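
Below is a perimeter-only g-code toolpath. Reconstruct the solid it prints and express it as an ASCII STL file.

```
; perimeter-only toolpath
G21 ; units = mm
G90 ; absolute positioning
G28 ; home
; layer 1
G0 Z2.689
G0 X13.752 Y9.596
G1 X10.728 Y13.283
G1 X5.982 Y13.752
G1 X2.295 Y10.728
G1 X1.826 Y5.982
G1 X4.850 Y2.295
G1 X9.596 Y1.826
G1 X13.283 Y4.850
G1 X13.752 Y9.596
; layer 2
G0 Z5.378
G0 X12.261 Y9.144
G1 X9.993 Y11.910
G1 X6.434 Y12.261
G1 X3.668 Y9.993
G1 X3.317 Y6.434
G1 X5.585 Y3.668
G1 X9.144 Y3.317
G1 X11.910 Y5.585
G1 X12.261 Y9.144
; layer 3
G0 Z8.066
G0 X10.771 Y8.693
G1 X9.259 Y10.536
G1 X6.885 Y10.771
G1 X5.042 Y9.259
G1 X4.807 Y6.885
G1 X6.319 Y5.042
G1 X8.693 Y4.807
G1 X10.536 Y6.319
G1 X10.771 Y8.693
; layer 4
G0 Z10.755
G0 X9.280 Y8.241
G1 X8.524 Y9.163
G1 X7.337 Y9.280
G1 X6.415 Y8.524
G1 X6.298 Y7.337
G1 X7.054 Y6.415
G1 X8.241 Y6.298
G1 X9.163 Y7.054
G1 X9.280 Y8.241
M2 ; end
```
solid part
  facet normal 0.0000 0.0000 -1.0000
    outer loop
      vertex 5.530 15.243 0.000
      vertex 11.463 14.657 0.000
      vertex 15.243 10.048 0.000
    endloop
  endfacet
  facet normal 0.0000 0.0000 -1.0000
    outer loop
      vertex 0.921 11.463 0.000
      vertex 5.530 15.243 0.000
      vertex 15.243 10.048 0.000
    endloop
  endfacet
  facet normal 0.0000 0.0000 -1.0000
    outer loop
      vertex 0.335 5.530 0.000
      vertex 0.921 11.463 0.000
      vertex 15.243 10.048 0.000
    endloop
  endfacet
  facet normal 0.0000 0.0000 -1.0000
    outer loop
      vertex 4.115 0.921 0.000
      vertex 0.335 5.530 0.000
      vertex 15.243 10.048 0.000
    endloop
  endfacet
  facet normal 0.0000 0.0000 -1.0000
    outer loop
      vertex 10.048 0.335 0.000
      vertex 4.115 0.921 0.000
      vertex 15.243 10.048 0.000
    endloop
  endfacet
  facet normal 0.0000 0.0000 -1.0000
    outer loop
      vertex 14.657 4.115 0.000
      vertex 10.048 0.335 0.000
      vertex 15.243 10.048 0.000
    endloop
  endfacet
  facet normal 0.6817 0.5591 0.4719
    outer loop
      vertex 15.243 10.048 0.000
      vertex 11.463 14.657 0.000
      vertex 7.789 7.789 13.444
    endloop
  endfacet
  facet normal 0.0867 0.8774 0.4719
    outer loop
      vertex 11.463 14.657 0.000
      vertex 5.530 15.243 0.000
      vertex 7.789 7.789 13.444
    endloop
  endfacet
  facet normal -0.5591 0.6817 0.4719
    outer loop
      vertex 5.530 15.243 0.000
      vertex 0.921 11.463 0.000
      vertex 7.789 7.789 13.444
    endloop
  endfacet
  facet normal -0.8774 0.0867 0.4719
    outer loop
      vertex 0.921 11.463 0.000
      vertex 0.335 5.530 0.000
      vertex 7.789 7.789 13.444
    endloop
  endfacet
  facet normal -0.6817 -0.5591 0.4719
    outer loop
      vertex 0.335 5.530 0.000
      vertex 4.115 0.921 0.000
      vertex 7.789 7.789 13.444
    endloop
  endfacet
  facet normal -0.0867 -0.8774 0.4719
    outer loop
      vertex 4.115 0.921 0.000
      vertex 10.048 0.335 0.000
      vertex 7.789 7.789 13.444
    endloop
  endfacet
  facet normal 0.5591 -0.6817 0.4719
    outer loop
      vertex 10.048 0.335 0.000
      vertex 14.657 4.115 0.000
      vertex 7.789 7.789 13.444
    endloop
  endfacet
  facet normal 0.8774 -0.0867 0.4719
    outer loop
      vertex 14.657 4.115 0.000
      vertex 15.243 10.048 0.000
      vertex 7.789 7.789 13.444
    endloop
  endfacet
endsolid part

The G0 Z moves step by Δz≈2.689 mm. The G1 loops shrink linearly with z, so the solid tapers from its base footprint up to z≈13.4. Closing with a flat bottom cap and the tapered top and triangulating gives 14 facets — a regular 8-sided pyramid, base circumscribed radius ≈ 7.79 mm, apex at z ≈ 13.4 mm.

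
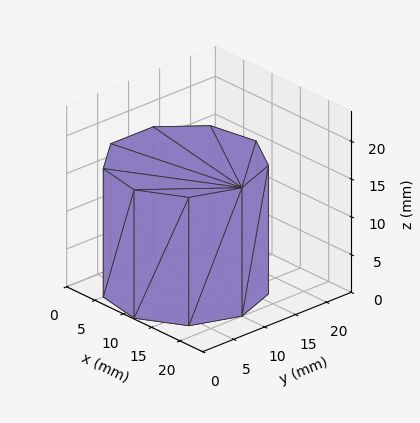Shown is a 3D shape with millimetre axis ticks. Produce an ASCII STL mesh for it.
Reading the render: the shape is a regular 9-sided prism (a cylinder approximated with 9 flat sides), circumscribed radius ≈ 10 mm, height ≈ 17 mm (dimensions read to the nearest mm from the axis ticks). For the STL, each face is triangulated and given an outward normal.

solid part
  facet normal 0.0000 0.0000 -1.0000
    outer loop
      vertex 11.736 19.848 0.000
      vertex 17.660 16.428 0.000
      vertex 20.000 10.000 0.000
    endloop
  endfacet
  facet normal 0.0000 0.0000 -1.0000
    outer loop
      vertex 5.000 18.660 0.000
      vertex 11.736 19.848 0.000
      vertex 20.000 10.000 0.000
    endloop
  endfacet
  facet normal 0.0000 0.0000 -1.0000
    outer loop
      vertex 0.603 13.420 0.000
      vertex 5.000 18.660 0.000
      vertex 20.000 10.000 0.000
    endloop
  endfacet
  facet normal 0.0000 0.0000 -1.0000
    outer loop
      vertex 0.603 6.580 0.000
      vertex 0.603 13.420 0.000
      vertex 20.000 10.000 0.000
    endloop
  endfacet
  facet normal 0.0000 0.0000 -1.0000
    outer loop
      vertex 5.000 1.340 0.000
      vertex 0.603 6.580 0.000
      vertex 20.000 10.000 0.000
    endloop
  endfacet
  facet normal 0.0000 0.0000 -1.0000
    outer loop
      vertex 11.736 0.152 0.000
      vertex 5.000 1.340 0.000
      vertex 20.000 10.000 0.000
    endloop
  endfacet
  facet normal 0.0000 0.0000 -1.0000
    outer loop
      vertex 17.660 3.572 0.000
      vertex 11.736 0.152 0.000
      vertex 20.000 10.000 0.000
    endloop
  endfacet
  facet normal 0.0000 0.0000 1.0000
    outer loop
      vertex 20.000 10.000 17.000
      vertex 17.660 16.428 17.000
      vertex 11.736 19.848 17.000
    endloop
  endfacet
  facet normal 0.0000 0.0000 1.0000
    outer loop
      vertex 20.000 10.000 17.000
      vertex 11.736 19.848 17.000
      vertex 5.000 18.660 17.000
    endloop
  endfacet
  facet normal 0.0000 0.0000 1.0000
    outer loop
      vertex 20.000 10.000 17.000
      vertex 5.000 18.660 17.000
      vertex 0.603 13.420 17.000
    endloop
  endfacet
  facet normal 0.0000 0.0000 1.0000
    outer loop
      vertex 20.000 10.000 17.000
      vertex 0.603 13.420 17.000
      vertex 0.603 6.580 17.000
    endloop
  endfacet
  facet normal 0.0000 0.0000 1.0000
    outer loop
      vertex 20.000 10.000 17.000
      vertex 0.603 6.580 17.000
      vertex 5.000 1.340 17.000
    endloop
  endfacet
  facet normal 0.0000 0.0000 1.0000
    outer loop
      vertex 20.000 10.000 17.000
      vertex 5.000 1.340 17.000
      vertex 11.736 0.152 17.000
    endloop
  endfacet
  facet normal 0.0000 0.0000 1.0000
    outer loop
      vertex 20.000 10.000 17.000
      vertex 11.736 0.152 17.000
      vertex 17.660 3.572 17.000
    endloop
  endfacet
  facet normal 0.9397 0.3421 0.0000
    outer loop
      vertex 20.000 10.000 0.000
      vertex 17.660 16.428 0.000
      vertex 17.660 16.428 17.000
    endloop
  endfacet
  facet normal 0.9397 0.3421 0.0000
    outer loop
      vertex 20.000 10.000 0.000
      vertex 17.660 16.428 17.000
      vertex 20.000 10.000 17.000
    endloop
  endfacet
  facet normal 0.5000 0.8660 0.0000
    outer loop
      vertex 17.660 16.428 0.000
      vertex 11.736 19.848 0.000
      vertex 11.736 19.848 17.000
    endloop
  endfacet
  facet normal 0.5000 0.8660 0.0000
    outer loop
      vertex 17.660 16.428 0.000
      vertex 11.736 19.848 17.000
      vertex 17.660 16.428 17.000
    endloop
  endfacet
  facet normal -0.1737 0.9848 0.0000
    outer loop
      vertex 11.736 19.848 0.000
      vertex 5.000 18.660 0.000
      vertex 5.000 18.660 17.000
    endloop
  endfacet
  facet normal -0.1737 0.9848 0.0000
    outer loop
      vertex 11.736 19.848 0.000
      vertex 5.000 18.660 17.000
      vertex 11.736 19.848 17.000
    endloop
  endfacet
  facet normal -0.7660 0.6428 0.0000
    outer loop
      vertex 5.000 18.660 0.000
      vertex 0.603 13.420 0.000
      vertex 0.603 13.420 17.000
    endloop
  endfacet
  facet normal -0.7660 0.6428 0.0000
    outer loop
      vertex 5.000 18.660 0.000
      vertex 0.603 13.420 17.000
      vertex 5.000 18.660 17.000
    endloop
  endfacet
  facet normal -1.0000 0.0000 0.0000
    outer loop
      vertex 0.603 13.420 0.000
      vertex 0.603 6.580 0.000
      vertex 0.603 6.580 17.000
    endloop
  endfacet
  facet normal -1.0000 0.0000 0.0000
    outer loop
      vertex 0.603 13.420 0.000
      vertex 0.603 6.580 17.000
      vertex 0.603 13.420 17.000
    endloop
  endfacet
  facet normal -0.7660 -0.6428 0.0000
    outer loop
      vertex 0.603 6.580 0.000
      vertex 5.000 1.340 0.000
      vertex 5.000 1.340 17.000
    endloop
  endfacet
  facet normal -0.7660 -0.6428 0.0000
    outer loop
      vertex 0.603 6.580 0.000
      vertex 5.000 1.340 17.000
      vertex 0.603 6.580 17.000
    endloop
  endfacet
  facet normal -0.1737 -0.9848 0.0000
    outer loop
      vertex 5.000 1.340 0.000
      vertex 11.736 0.152 0.000
      vertex 11.736 0.152 17.000
    endloop
  endfacet
  facet normal -0.1737 -0.9848 0.0000
    outer loop
      vertex 5.000 1.340 0.000
      vertex 11.736 0.152 17.000
      vertex 5.000 1.340 17.000
    endloop
  endfacet
  facet normal 0.5000 -0.8660 0.0000
    outer loop
      vertex 11.736 0.152 0.000
      vertex 17.660 3.572 0.000
      vertex 17.660 3.572 17.000
    endloop
  endfacet
  facet normal 0.5000 -0.8660 0.0000
    outer loop
      vertex 11.736 0.152 0.000
      vertex 17.660 3.572 17.000
      vertex 11.736 0.152 17.000
    endloop
  endfacet
  facet normal 0.9397 -0.3421 0.0000
    outer loop
      vertex 17.660 3.572 0.000
      vertex 20.000 10.000 0.000
      vertex 20.000 10.000 17.000
    endloop
  endfacet
  facet normal 0.9397 -0.3421 0.0000
    outer loop
      vertex 17.660 3.572 0.000
      vertex 20.000 10.000 17.000
      vertex 17.660 3.572 17.000
    endloop
  endfacet
endsolid part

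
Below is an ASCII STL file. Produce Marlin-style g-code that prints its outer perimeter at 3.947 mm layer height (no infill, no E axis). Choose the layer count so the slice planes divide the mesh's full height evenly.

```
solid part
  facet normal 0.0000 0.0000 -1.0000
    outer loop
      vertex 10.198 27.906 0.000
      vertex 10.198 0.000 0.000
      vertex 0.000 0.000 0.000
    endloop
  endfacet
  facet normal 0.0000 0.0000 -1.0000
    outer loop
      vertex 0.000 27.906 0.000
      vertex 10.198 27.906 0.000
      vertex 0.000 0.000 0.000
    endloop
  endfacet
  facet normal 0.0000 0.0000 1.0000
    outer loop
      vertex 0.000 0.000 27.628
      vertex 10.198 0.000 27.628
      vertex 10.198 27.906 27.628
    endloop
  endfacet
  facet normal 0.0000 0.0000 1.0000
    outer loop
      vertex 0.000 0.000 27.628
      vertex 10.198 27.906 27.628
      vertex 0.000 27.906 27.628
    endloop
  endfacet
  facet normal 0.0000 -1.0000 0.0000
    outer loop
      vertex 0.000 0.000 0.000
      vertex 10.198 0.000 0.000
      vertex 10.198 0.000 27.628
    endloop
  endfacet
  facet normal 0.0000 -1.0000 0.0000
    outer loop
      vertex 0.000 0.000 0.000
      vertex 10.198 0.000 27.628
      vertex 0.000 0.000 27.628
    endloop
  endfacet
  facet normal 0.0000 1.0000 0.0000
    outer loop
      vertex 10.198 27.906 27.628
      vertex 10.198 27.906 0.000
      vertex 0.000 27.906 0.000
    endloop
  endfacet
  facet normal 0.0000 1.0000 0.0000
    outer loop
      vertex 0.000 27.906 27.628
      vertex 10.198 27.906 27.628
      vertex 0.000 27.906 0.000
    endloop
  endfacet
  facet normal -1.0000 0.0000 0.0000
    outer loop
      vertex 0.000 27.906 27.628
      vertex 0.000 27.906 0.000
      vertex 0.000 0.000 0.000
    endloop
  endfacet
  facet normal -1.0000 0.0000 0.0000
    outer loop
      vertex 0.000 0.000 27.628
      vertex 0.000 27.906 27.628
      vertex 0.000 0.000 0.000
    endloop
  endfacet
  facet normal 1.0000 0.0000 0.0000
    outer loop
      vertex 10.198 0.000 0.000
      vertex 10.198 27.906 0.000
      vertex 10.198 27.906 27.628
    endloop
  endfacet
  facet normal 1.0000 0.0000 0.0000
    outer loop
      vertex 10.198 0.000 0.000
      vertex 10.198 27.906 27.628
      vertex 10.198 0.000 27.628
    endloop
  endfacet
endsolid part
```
; perimeter-only toolpath
G21 ; units = mm
G90 ; absolute positioning
G28 ; home
; layer 1
G0 Z3.947
G0 X0.000 Y0.000
G1 X10.198 Y0.000
G1 X10.198 Y27.906
G1 X0.000 Y27.906
G1 X0.000 Y0.000
; layer 2
G0 Z7.894
G0 X0.000 Y0.000
G1 X10.198 Y0.000
G1 X10.198 Y27.906
G1 X0.000 Y27.906
G1 X0.000 Y0.000
; layer 3
G0 Z11.841
G0 X0.000 Y0.000
G1 X10.198 Y0.000
G1 X10.198 Y27.906
G1 X0.000 Y27.906
G1 X0.000 Y0.000
; layer 4
G0 Z15.787
G0 X0.000 Y0.000
G1 X10.198 Y0.000
G1 X10.198 Y27.906
G1 X0.000 Y27.906
G1 X0.000 Y0.000
; layer 5
G0 Z19.734
G0 X0.000 Y0.000
G1 X10.198 Y0.000
G1 X10.198 Y27.906
G1 X0.000 Y27.906
G1 X0.000 Y0.000
; layer 6
G0 Z23.681
G0 X0.000 Y0.000
G1 X10.198 Y0.000
G1 X10.198 Y27.906
G1 X0.000 Y27.906
G1 X0.000 Y0.000
; layer 7
G0 Z27.628
G0 X0.000 Y0.000
G1 X10.198 Y0.000
G1 X10.198 Y27.906
G1 X0.000 Y27.906
G1 X0.000 Y0.000
M2 ; end

The solid is a rectangular box, roughly 10.2 × 27.9 mm footprint and 27.6 mm tall. Slicing at Δz = 3.947 mm — 7 equal slices spanning the solid's height, so layer i sits at z = i·h/7 — gives 7 non-empty perimeters. Each is a 4-segment closed polygon; G0 lifts to the layer z and rapids to the start vertex, then G1 traces the edges.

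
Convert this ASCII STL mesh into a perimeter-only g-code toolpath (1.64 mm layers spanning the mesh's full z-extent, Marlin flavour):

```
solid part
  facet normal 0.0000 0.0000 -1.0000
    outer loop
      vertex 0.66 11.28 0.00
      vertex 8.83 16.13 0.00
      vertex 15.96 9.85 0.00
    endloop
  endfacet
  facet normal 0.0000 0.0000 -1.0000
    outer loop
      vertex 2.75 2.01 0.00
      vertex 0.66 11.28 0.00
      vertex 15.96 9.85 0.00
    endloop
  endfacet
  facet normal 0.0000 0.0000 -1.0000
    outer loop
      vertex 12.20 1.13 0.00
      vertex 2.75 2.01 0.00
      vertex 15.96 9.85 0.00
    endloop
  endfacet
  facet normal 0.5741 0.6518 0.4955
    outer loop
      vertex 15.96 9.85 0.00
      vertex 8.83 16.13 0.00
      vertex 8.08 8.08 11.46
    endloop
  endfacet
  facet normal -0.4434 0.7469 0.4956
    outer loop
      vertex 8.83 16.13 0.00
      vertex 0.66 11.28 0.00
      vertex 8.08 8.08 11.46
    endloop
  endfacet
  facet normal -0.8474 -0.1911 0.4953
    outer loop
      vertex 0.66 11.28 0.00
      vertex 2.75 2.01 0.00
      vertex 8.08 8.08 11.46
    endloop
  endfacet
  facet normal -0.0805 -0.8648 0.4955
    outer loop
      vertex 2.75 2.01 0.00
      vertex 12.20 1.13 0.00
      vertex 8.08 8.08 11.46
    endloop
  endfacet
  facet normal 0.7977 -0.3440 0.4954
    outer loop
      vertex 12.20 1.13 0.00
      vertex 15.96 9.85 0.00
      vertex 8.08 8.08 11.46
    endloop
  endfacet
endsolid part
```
; perimeter-only toolpath
G21 ; units = mm
G90 ; absolute positioning
G28 ; home
; layer 1
G0 Z1.64
G0 X14.83 Y9.60
G1 X8.72 Y14.98
G1 X1.72 Y10.82
G1 X3.51 Y2.88
G1 X11.61 Y2.12
G1 X14.83 Y9.60
; layer 2
G0 Z3.27
G0 X13.71 Y9.34
G1 X8.62 Y13.83
G1 X2.78 Y10.37
G1 X4.27 Y3.74
G1 X11.02 Y3.12
G1 X13.71 Y9.34
; layer 3
G0 Z4.91
G0 X12.58 Y9.09
G1 X8.51 Y12.68
G1 X3.84 Y9.91
G1 X5.03 Y4.61
G1 X10.43 Y4.11
G1 X12.58 Y9.09
; layer 4
G0 Z6.55
G0 X11.46 Y8.84
G1 X8.40 Y11.53
G1 X4.90 Y9.45
G1 X5.80 Y5.48
G1 X9.85 Y5.10
G1 X11.46 Y8.84
; layer 5
G0 Z8.19
G0 X10.33 Y8.59
G1 X8.29 Y10.38
G1 X5.96 Y8.99
G1 X6.56 Y6.35
G1 X9.26 Y6.09
G1 X10.33 Y8.59
; layer 6
G0 Z9.82
G0 X9.21 Y8.33
G1 X8.19 Y9.23
G1 X7.02 Y8.54
G1 X7.32 Y7.21
G1 X8.67 Y7.09
G1 X9.21 Y8.33
M2 ; end

The solid is a regular 5-sided pyramid, base circumscribed radius ≈ 8.08 mm, apex at z ≈ 11.5 mm. Slicing at Δz = 1.64 mm — 7 equal slices spanning the solid's height, so layer i sits at z = i·h/7 — gives 6 non-empty perimeters. Each is a 5-segment closed polygon; G0 lifts to the layer z and rapids to the start vertex, then G1 traces the edges. The cross-section shrinks linearly with z (the slice at the apex is degenerate and omitted).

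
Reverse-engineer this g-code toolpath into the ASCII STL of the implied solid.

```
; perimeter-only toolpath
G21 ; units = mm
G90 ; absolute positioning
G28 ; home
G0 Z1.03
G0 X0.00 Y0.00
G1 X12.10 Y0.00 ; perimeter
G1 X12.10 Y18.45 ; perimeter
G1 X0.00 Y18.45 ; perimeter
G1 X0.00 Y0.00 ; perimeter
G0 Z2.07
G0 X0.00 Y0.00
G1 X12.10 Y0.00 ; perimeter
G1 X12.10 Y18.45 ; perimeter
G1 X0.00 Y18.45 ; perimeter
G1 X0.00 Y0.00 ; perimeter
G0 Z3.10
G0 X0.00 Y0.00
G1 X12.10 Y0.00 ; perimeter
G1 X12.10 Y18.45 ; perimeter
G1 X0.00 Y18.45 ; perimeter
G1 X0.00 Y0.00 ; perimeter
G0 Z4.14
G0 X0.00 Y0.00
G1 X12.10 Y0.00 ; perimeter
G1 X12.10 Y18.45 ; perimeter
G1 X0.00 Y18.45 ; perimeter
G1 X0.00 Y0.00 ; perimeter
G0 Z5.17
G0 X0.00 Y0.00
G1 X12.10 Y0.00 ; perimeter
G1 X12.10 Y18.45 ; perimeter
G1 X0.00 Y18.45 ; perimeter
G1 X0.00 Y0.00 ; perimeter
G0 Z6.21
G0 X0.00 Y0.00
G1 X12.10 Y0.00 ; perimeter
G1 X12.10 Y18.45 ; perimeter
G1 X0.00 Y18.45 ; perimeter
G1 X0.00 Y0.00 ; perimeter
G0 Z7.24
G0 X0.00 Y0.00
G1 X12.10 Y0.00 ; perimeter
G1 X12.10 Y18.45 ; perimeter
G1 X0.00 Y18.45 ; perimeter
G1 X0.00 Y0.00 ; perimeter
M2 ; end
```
solid part
  facet normal 0.0000 0.0000 -1.0000
    outer loop
      vertex 12.10 18.45 0.00
      vertex 12.10 0.00 0.00
      vertex 0.00 0.00 0.00
    endloop
  endfacet
  facet normal 0.0000 0.0000 -1.0000
    outer loop
      vertex 0.00 18.45 0.00
      vertex 12.10 18.45 0.00
      vertex 0.00 0.00 0.00
    endloop
  endfacet
  facet normal 0.0000 0.0000 1.0000
    outer loop
      vertex 0.00 0.00 7.24
      vertex 12.10 0.00 7.24
      vertex 12.10 18.45 7.24
    endloop
  endfacet
  facet normal 0.0000 0.0000 1.0000
    outer loop
      vertex 0.00 0.00 7.24
      vertex 12.10 18.45 7.24
      vertex 0.00 18.45 7.24
    endloop
  endfacet
  facet normal 0.0000 -1.0000 0.0000
    outer loop
      vertex 0.00 0.00 0.00
      vertex 12.10 0.00 0.00
      vertex 12.10 0.00 7.24
    endloop
  endfacet
  facet normal 0.0000 -1.0000 0.0000
    outer loop
      vertex 0.00 0.00 0.00
      vertex 12.10 0.00 7.24
      vertex 0.00 0.00 7.24
    endloop
  endfacet
  facet normal 0.0000 1.0000 0.0000
    outer loop
      vertex 12.10 18.45 7.24
      vertex 12.10 18.45 0.00
      vertex 0.00 18.45 0.00
    endloop
  endfacet
  facet normal 0.0000 1.0000 0.0000
    outer loop
      vertex 0.00 18.45 7.24
      vertex 12.10 18.45 7.24
      vertex 0.00 18.45 0.00
    endloop
  endfacet
  facet normal -1.0000 0.0000 0.0000
    outer loop
      vertex 0.00 18.45 7.24
      vertex 0.00 18.45 0.00
      vertex 0.00 0.00 0.00
    endloop
  endfacet
  facet normal -1.0000 0.0000 0.0000
    outer loop
      vertex 0.00 0.00 7.24
      vertex 0.00 18.45 7.24
      vertex 0.00 0.00 0.00
    endloop
  endfacet
  facet normal 1.0000 0.0000 0.0000
    outer loop
      vertex 12.10 0.00 0.00
      vertex 12.10 18.45 0.00
      vertex 12.10 18.45 7.24
    endloop
  endfacet
  facet normal 1.0000 0.0000 0.0000
    outer loop
      vertex 12.10 0.00 0.00
      vertex 12.10 18.45 7.24
      vertex 12.10 0.00 7.24
    endloop
  endfacet
endsolid part

The G0 Z moves step by Δz≈1.03 mm. Every layer's G1 loop is the same polygon, so the solid is a straight extrusion of it from z=0 to z≈7.24. Closing with flat bottom and top caps and triangulating gives 12 facets — a rectangular box, roughly 12.1 × 18.4 mm footprint and 7.24 mm tall.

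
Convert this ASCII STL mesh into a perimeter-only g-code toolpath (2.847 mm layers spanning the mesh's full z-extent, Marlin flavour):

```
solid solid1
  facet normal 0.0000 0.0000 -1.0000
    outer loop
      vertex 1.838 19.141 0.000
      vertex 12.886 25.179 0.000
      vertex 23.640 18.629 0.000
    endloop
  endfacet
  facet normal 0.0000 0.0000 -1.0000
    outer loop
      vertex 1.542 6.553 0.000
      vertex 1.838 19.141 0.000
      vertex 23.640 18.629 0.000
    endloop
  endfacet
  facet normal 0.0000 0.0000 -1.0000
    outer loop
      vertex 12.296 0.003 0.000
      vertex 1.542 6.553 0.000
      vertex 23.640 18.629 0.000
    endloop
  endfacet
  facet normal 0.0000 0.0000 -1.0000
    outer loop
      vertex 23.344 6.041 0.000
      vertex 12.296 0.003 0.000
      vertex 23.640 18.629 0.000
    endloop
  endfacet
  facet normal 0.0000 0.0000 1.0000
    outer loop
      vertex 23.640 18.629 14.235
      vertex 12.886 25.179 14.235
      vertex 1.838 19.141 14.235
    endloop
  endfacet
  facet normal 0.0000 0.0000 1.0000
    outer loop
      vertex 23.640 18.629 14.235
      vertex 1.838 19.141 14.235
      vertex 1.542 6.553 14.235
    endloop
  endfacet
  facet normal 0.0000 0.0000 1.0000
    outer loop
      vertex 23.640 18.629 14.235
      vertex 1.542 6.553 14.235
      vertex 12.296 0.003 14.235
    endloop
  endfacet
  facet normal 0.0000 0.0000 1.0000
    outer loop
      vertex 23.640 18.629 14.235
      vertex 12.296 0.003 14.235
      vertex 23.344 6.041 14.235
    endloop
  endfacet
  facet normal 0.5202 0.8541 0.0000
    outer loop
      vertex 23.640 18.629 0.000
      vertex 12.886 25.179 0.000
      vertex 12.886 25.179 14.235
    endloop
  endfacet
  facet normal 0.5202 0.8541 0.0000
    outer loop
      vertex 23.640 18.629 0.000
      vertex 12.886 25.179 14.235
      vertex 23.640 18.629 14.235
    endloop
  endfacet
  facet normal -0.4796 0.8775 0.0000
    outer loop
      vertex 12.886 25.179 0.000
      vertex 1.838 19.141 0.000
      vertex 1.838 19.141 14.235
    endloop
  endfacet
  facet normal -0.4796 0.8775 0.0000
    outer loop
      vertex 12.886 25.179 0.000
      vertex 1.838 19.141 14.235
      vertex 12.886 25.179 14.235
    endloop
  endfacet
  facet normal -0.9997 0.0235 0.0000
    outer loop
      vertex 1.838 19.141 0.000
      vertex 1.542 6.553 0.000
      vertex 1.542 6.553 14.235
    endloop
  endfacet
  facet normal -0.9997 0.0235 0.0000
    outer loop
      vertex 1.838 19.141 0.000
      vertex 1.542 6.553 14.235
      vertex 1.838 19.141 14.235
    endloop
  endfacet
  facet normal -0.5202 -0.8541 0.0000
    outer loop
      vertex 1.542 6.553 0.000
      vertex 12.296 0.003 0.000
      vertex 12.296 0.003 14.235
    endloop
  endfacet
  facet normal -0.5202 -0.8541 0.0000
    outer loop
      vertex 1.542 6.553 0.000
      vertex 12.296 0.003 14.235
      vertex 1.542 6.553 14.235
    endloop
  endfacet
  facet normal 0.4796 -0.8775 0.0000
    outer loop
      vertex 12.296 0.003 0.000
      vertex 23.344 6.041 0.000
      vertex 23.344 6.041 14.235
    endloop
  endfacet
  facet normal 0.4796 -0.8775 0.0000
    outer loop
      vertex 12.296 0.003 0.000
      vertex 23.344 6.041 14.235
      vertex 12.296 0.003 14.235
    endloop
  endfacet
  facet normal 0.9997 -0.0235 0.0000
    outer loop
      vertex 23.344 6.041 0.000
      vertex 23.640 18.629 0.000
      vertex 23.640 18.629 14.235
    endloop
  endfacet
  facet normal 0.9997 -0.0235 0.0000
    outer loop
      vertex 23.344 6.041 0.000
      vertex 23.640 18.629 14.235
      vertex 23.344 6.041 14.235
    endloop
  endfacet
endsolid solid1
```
; perimeter-only toolpath
G21 ; units = mm
G90 ; absolute positioning
G28 ; home
; layer 1
G0 Z2.847
G0 X23.640 Y18.629
G1 X12.886 Y25.179
G1 X1.838 Y19.141
G1 X1.542 Y6.553
G1 X12.296 Y0.003
G1 X23.344 Y6.041
G1 X23.640 Y18.629
; layer 2
G0 Z5.694
G0 X23.640 Y18.629
G1 X12.886 Y25.179
G1 X1.838 Y19.141
G1 X1.542 Y6.553
G1 X12.296 Y0.003
G1 X23.344 Y6.041
G1 X23.640 Y18.629
; layer 3
G0 Z8.541
G0 X23.640 Y18.629
G1 X12.886 Y25.179
G1 X1.838 Y19.141
G1 X1.542 Y6.553
G1 X12.296 Y0.003
G1 X23.344 Y6.041
G1 X23.640 Y18.629
; layer 4
G0 Z11.388
G0 X23.640 Y18.629
G1 X12.886 Y25.179
G1 X1.838 Y19.141
G1 X1.542 Y6.553
G1 X12.296 Y0.003
G1 X23.344 Y6.041
G1 X23.640 Y18.629
; layer 5
G0 Z14.235
G0 X23.640 Y18.629
G1 X12.886 Y25.179
G1 X1.838 Y19.141
G1 X1.542 Y6.553
G1 X12.296 Y0.003
G1 X23.344 Y6.041
G1 X23.640 Y18.629
M2 ; end

The solid is a regular 6-sided prism (a cylinder approximated with 6 flat sides), circumscribed radius ≈ 12.6 mm, height ≈ 14.2 mm. Slicing at Δz = 2.847 mm — 5 equal slices spanning the solid's height, so layer i sits at z = i·h/5 — gives 5 non-empty perimeters. Each is a 6-segment closed polygon; G0 lifts to the layer z and rapids to the start vertex, then G1 traces the edges.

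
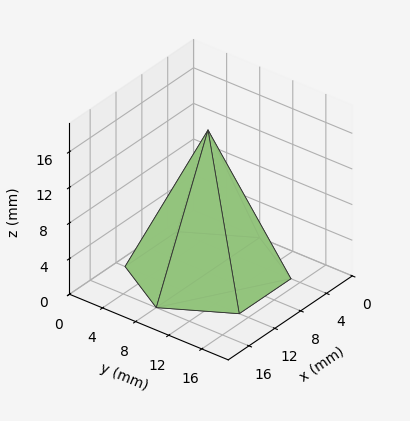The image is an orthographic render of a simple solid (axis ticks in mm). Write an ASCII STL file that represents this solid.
Reading the render: the shape is a regular 6-sided pyramid, base circumscribed radius ≈ 8 mm, apex at z ≈ 16 mm (dimensions read to the nearest mm from the axis ticks). For the STL, each face is triangulated and given an outward normal.

solid part
  facet normal 0.0000 0.0000 -1.0000
    outer loop
      vertex 4.0 14.9 0.0
      vertex 12.0 14.9 0.0
      vertex 16.0 8.0 0.0
    endloop
  endfacet
  facet normal 0.0000 0.0000 -1.0000
    outer loop
      vertex 0.0 8.0 0.0
      vertex 4.0 14.9 0.0
      vertex 16.0 8.0 0.0
    endloop
  endfacet
  facet normal 0.0000 0.0000 -1.0000
    outer loop
      vertex 4.0 1.1 0.0
      vertex 0.0 8.0 0.0
      vertex 16.0 8.0 0.0
    endloop
  endfacet
  facet normal 0.0000 0.0000 -1.0000
    outer loop
      vertex 12.0 1.1 0.0
      vertex 4.0 1.1 0.0
      vertex 16.0 8.0 0.0
    endloop
  endfacet
  facet normal 0.7940 0.4603 0.3970
    outer loop
      vertex 16.0 8.0 0.0
      vertex 12.0 14.9 0.0
      vertex 8.0 8.0 16.0
    endloop
  endfacet
  facet normal 0.0000 0.9183 0.3960
    outer loop
      vertex 12.0 14.9 0.0
      vertex 4.0 14.9 0.0
      vertex 8.0 8.0 16.0
    endloop
  endfacet
  facet normal -0.7940 0.4603 0.3970
    outer loop
      vertex 4.0 14.9 0.0
      vertex 0.0 8.0 0.0
      vertex 8.0 8.0 16.0
    endloop
  endfacet
  facet normal -0.7940 -0.4603 0.3970
    outer loop
      vertex 0.0 8.0 0.0
      vertex 4.0 1.1 0.0
      vertex 8.0 8.0 16.0
    endloop
  endfacet
  facet normal 0.0000 -0.9183 0.3960
    outer loop
      vertex 4.0 1.1 0.0
      vertex 12.0 1.1 0.0
      vertex 8.0 8.0 16.0
    endloop
  endfacet
  facet normal 0.7940 -0.4603 0.3970
    outer loop
      vertex 12.0 1.1 0.0
      vertex 16.0 8.0 0.0
      vertex 8.0 8.0 16.0
    endloop
  endfacet
endsolid part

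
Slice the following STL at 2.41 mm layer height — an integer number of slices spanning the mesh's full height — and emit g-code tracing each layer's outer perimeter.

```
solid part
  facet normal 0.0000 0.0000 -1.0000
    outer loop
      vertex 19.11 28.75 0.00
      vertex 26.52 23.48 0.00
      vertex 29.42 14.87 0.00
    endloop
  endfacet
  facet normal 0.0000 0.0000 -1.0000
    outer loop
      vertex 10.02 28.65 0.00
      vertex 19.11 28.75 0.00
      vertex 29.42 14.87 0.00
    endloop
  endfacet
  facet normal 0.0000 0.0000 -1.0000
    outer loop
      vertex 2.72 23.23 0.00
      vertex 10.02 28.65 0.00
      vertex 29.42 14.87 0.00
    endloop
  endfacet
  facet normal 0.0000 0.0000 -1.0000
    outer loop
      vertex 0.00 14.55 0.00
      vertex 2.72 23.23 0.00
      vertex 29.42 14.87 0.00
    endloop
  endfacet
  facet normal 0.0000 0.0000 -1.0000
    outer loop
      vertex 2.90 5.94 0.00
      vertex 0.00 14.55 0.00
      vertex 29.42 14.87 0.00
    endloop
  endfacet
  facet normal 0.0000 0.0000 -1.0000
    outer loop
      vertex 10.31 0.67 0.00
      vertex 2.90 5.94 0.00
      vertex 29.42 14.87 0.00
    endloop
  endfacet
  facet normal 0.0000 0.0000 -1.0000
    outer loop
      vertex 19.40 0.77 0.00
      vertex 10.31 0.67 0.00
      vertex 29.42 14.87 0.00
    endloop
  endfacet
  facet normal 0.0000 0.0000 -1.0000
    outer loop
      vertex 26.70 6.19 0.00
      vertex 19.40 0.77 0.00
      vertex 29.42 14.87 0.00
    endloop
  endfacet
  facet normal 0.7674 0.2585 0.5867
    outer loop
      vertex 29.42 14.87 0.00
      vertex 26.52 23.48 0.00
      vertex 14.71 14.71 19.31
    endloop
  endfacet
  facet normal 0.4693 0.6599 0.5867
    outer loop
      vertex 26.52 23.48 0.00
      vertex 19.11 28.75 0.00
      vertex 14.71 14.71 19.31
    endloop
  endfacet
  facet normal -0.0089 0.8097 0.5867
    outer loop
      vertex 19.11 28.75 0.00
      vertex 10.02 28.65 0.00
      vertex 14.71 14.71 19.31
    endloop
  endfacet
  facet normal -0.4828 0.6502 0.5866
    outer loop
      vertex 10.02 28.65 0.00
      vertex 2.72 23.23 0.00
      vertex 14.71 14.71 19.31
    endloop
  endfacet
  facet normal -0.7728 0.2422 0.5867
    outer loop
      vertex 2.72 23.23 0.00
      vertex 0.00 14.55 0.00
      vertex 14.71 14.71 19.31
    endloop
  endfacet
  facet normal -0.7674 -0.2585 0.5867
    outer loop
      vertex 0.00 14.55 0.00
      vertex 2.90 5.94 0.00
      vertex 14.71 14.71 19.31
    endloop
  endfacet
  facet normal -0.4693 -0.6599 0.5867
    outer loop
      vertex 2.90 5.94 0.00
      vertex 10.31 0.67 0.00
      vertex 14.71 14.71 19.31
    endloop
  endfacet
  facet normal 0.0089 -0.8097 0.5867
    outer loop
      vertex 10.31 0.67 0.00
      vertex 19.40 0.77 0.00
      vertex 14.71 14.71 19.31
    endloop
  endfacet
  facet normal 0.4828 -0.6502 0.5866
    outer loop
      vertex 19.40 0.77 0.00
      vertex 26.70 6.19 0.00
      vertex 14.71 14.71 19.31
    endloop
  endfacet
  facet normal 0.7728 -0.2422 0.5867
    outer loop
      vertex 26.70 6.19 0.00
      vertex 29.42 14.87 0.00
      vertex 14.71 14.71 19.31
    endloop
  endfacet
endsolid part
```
; perimeter-only toolpath
G21 ; units = mm
G90 ; absolute positioning
G28 ; home
; layer 1
G0 Z2.41
G0 X27.58 Y14.85
G1 X25.04 Y22.38
G1 X18.56 Y27.00
G1 X10.61 Y26.91
G1 X4.22 Y22.17
G1 X1.84 Y14.57
G1 X4.38 Y7.04
G1 X10.86 Y2.43
G1 X18.81 Y2.51
G1 X25.20 Y7.26
G1 X27.58 Y14.85
; layer 2
G0 Z4.83
G0 X25.74 Y14.83
G1 X23.57 Y21.29
G1 X18.01 Y25.24
G1 X11.19 Y25.16
G1 X5.72 Y21.10
G1 X3.68 Y14.59
G1 X5.85 Y8.13
G1 X11.41 Y4.18
G1 X18.23 Y4.25
G1 X23.70 Y8.32
G1 X25.74 Y14.83
; layer 3
G0 Z7.24
G0 X23.90 Y14.81
G1 X22.09 Y20.19
G1 X17.46 Y23.48
G1 X11.78 Y23.42
G1 X7.22 Y20.04
G1 X5.52 Y14.61
G1 X7.33 Y9.23
G1 X11.96 Y5.94
G1 X17.64 Y6.00
G1 X22.20 Y9.39
G1 X23.90 Y14.81
; layer 4
G0 Z9.65
G0 X22.07 Y14.79
G1 X20.62 Y19.09
G1 X16.91 Y21.73
G1 X12.37 Y21.68
G1 X8.71 Y18.97
G1 X7.36 Y14.63
G1 X8.80 Y10.33
G1 X12.51 Y7.69
G1 X17.05 Y7.74
G1 X20.70 Y10.45
G1 X22.07 Y14.79
; layer 5
G0 Z12.07
G0 X20.23 Y14.77
G1 X19.14 Y18.00
G1 X16.36 Y19.98
G1 X12.95 Y19.94
G1 X10.21 Y17.91
G1 X9.19 Y14.65
G1 X10.28 Y11.42
G1 X13.06 Y9.45
G1 X16.47 Y9.48
G1 X19.21 Y11.52
G1 X20.23 Y14.77
; layer 6
G0 Z14.48
G0 X18.39 Y14.75
G1 X17.66 Y16.90
G1 X15.81 Y18.22
G1 X13.54 Y18.20
G1 X11.71 Y16.84
G1 X11.03 Y14.67
G1 X11.76 Y12.52
G1 X13.61 Y11.20
G1 X15.88 Y11.23
G1 X17.71 Y12.58
G1 X18.39 Y14.75
; layer 7
G0 Z16.90
G0 X16.55 Y14.73
G1 X16.19 Y15.81
G1 X15.26 Y16.46
G1 X14.12 Y16.45
G1 X13.21 Y15.78
G1 X12.87 Y14.69
G1 X13.23 Y13.61
G1 X14.16 Y12.96
G1 X15.30 Y12.97
G1 X16.21 Y13.64
G1 X16.55 Y14.73
M2 ; end

The solid is a regular 10-sided pyramid, base circumscribed radius ≈ 14.7 mm, apex at z ≈ 19.3 mm. Slicing at Δz = 2.41 mm — 8 equal slices spanning the solid's height, so layer i sits at z = i·h/8 — gives 7 non-empty perimeters. Each is a 10-segment closed polygon; G0 lifts to the layer z and rapids to the start vertex, then G1 traces the edges. The cross-section shrinks linearly with z (the slice at the apex is degenerate and omitted).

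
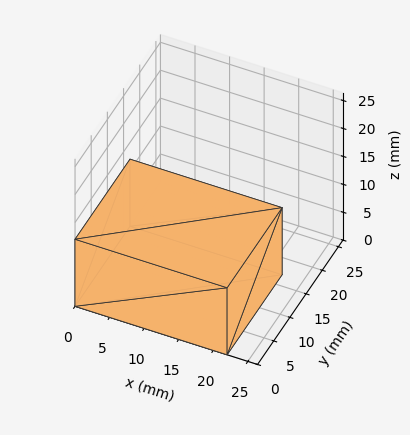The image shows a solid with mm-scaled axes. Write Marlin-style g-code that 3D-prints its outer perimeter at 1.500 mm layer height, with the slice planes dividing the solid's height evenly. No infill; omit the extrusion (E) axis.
Reading the render: the shape is a rectangular box, roughly 22 × 17 mm footprint and 12 mm tall (dimensions read to the nearest mm from the axis ticks). For the g-code, the solid's height is divided into equal slices at the stated Δz and each level perimeter traced with G1 moves after a G0 lift.

; perimeter-only toolpath
G21 ; units = mm
G90 ; absolute positioning
G28 ; home
; layer 1
G0 Z1.500
G0 X0.000 Y0.000
G1 X22.000 Y0.000
G1 X22.000 Y17.000
G1 X0.000 Y17.000
G1 X0.000 Y0.000
; layer 2
G0 Z3.000
G0 X0.000 Y0.000
G1 X22.000 Y0.000
G1 X22.000 Y17.000
G1 X0.000 Y17.000
G1 X0.000 Y0.000
; layer 3
G0 Z4.500
G0 X0.000 Y0.000
G1 X22.000 Y0.000
G1 X22.000 Y17.000
G1 X0.000 Y17.000
G1 X0.000 Y0.000
; layer 4
G0 Z6.000
G0 X0.000 Y0.000
G1 X22.000 Y0.000
G1 X22.000 Y17.000
G1 X0.000 Y17.000
G1 X0.000 Y0.000
; layer 5
G0 Z7.500
G0 X0.000 Y0.000
G1 X22.000 Y0.000
G1 X22.000 Y17.000
G1 X0.000 Y17.000
G1 X0.000 Y0.000
; layer 6
G0 Z9.000
G0 X0.000 Y0.000
G1 X22.000 Y0.000
G1 X22.000 Y17.000
G1 X0.000 Y17.000
G1 X0.000 Y0.000
; layer 7
G0 Z10.500
G0 X0.000 Y0.000
G1 X22.000 Y0.000
G1 X22.000 Y17.000
G1 X0.000 Y17.000
G1 X0.000 Y0.000
; layer 8
G0 Z12.000
G0 X0.000 Y0.000
G1 X22.000 Y0.000
G1 X22.000 Y17.000
G1 X0.000 Y17.000
G1 X0.000 Y0.000
M2 ; end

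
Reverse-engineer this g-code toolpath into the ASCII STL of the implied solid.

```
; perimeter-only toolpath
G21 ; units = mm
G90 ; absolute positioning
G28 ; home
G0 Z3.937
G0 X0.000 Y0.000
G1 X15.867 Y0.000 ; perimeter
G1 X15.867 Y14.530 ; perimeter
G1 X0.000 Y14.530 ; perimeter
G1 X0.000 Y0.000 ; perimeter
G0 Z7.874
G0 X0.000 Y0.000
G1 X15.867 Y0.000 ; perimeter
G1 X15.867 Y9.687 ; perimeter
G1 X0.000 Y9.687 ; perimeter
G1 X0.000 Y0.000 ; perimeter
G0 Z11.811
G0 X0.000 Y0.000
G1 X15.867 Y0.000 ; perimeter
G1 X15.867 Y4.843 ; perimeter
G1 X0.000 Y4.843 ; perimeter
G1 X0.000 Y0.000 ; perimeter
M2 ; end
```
solid part
  facet normal 0.0000 0.0000 -1.0000
    outer loop
      vertex 15.867 19.373 0.000
      vertex 15.867 0.000 0.000
      vertex 0.000 0.000 0.000
    endloop
  endfacet
  facet normal 0.0000 0.0000 -1.0000
    outer loop
      vertex 0.000 19.373 0.000
      vertex 15.867 19.373 0.000
      vertex 0.000 0.000 0.000
    endloop
  endfacet
  facet normal 0.0000 -1.0000 0.0000
    outer loop
      vertex 0.000 0.000 0.000
      vertex 15.867 0.000 0.000
      vertex 15.867 0.000 15.748
    endloop
  endfacet
  facet normal 0.0000 -1.0000 0.0000
    outer loop
      vertex 0.000 0.000 0.000
      vertex 15.867 0.000 15.748
      vertex 0.000 0.000 15.748
    endloop
  endfacet
  facet normal 0.0000 0.6308 0.7760
    outer loop
      vertex 0.000 0.000 15.748
      vertex 15.867 0.000 15.748
      vertex 15.867 19.373 0.000
    endloop
  endfacet
  facet normal 0.0000 0.6308 0.7760
    outer loop
      vertex 0.000 0.000 15.748
      vertex 15.867 19.373 0.000
      vertex 0.000 19.373 0.000
    endloop
  endfacet
  facet normal -1.0000 0.0000 0.0000
    outer loop
      vertex 0.000 0.000 15.748
      vertex 0.000 19.373 0.000
      vertex 0.000 0.000 0.000
    endloop
  endfacet
  facet normal 1.0000 0.0000 0.0000
    outer loop
      vertex 15.867 0.000 0.000
      vertex 15.867 19.373 0.000
      vertex 15.867 0.000 15.748
    endloop
  endfacet
endsolid part

The G0 Z moves step by Δz≈3.937 mm. The G1 loops shrink linearly with z, so the solid tapers from its base footprint up to z≈15.7. Closing with a flat bottom cap and the tapered top and triangulating gives 8 facets — a wedge (ramp): 15.9 × 19.4 mm base, rising to 15.7 mm along the y=0 edge and sloping linearly to z=0 at y=19.4.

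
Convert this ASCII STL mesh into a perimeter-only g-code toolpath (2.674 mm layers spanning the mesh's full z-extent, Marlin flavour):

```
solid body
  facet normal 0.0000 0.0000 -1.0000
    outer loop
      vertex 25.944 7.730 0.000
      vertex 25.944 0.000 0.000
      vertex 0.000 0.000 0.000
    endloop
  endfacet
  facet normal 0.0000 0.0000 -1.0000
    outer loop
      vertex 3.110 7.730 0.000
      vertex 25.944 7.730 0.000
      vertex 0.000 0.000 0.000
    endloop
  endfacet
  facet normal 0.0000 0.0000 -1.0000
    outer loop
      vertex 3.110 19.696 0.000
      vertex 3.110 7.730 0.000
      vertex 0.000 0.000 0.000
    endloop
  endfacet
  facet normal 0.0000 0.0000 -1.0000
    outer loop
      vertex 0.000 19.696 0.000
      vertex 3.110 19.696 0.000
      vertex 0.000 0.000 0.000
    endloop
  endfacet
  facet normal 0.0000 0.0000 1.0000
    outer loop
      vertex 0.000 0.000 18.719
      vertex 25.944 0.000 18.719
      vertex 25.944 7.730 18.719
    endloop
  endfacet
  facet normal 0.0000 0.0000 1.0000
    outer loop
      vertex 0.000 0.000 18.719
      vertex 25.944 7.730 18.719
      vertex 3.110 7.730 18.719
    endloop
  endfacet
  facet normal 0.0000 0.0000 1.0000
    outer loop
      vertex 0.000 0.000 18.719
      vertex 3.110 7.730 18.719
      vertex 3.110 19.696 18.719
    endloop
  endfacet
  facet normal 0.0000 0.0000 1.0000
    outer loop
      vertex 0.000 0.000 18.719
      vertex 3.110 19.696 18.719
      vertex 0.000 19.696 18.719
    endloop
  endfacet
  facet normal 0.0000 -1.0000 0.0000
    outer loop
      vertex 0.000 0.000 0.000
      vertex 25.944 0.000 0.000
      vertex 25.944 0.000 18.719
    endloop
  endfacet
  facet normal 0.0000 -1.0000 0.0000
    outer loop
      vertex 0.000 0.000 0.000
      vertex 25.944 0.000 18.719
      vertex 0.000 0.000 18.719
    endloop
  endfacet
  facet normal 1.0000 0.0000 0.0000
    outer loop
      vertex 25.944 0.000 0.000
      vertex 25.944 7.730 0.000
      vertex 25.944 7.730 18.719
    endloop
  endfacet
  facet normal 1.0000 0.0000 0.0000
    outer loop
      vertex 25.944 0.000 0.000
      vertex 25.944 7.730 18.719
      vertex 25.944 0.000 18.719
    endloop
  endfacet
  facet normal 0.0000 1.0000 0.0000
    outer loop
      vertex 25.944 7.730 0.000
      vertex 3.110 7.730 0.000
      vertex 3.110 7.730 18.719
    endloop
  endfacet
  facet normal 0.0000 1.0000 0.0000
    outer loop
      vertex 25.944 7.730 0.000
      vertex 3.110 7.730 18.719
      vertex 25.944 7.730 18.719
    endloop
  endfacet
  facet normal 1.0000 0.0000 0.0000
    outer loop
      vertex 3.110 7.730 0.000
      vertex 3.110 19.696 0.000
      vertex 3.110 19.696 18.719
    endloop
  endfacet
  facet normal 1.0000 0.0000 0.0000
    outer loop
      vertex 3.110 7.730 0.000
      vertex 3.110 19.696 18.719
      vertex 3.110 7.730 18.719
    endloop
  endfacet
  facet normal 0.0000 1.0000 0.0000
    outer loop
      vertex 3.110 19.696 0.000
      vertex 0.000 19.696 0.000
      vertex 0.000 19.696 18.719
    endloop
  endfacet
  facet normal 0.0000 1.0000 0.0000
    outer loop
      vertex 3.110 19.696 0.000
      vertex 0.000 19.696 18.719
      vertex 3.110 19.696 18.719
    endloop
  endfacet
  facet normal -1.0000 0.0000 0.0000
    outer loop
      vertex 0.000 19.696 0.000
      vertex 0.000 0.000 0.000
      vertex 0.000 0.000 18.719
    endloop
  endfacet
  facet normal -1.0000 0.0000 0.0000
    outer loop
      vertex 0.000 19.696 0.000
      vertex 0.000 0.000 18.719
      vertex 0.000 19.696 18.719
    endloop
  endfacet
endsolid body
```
; perimeter-only toolpath
G21 ; units = mm
G90 ; absolute positioning
G28 ; home
; layer 1
G0 Z2.674
G0 X0.000 Y0.000
G1 X25.944 Y0.000
G1 X25.944 Y7.730
G1 X3.110 Y7.730
G1 X3.110 Y19.696
G1 X0.000 Y19.696
G1 X0.000 Y0.000
; layer 2
G0 Z5.348
G0 X0.000 Y0.000
G1 X25.944 Y0.000
G1 X25.944 Y7.730
G1 X3.110 Y7.730
G1 X3.110 Y19.696
G1 X0.000 Y19.696
G1 X0.000 Y0.000
; layer 3
G0 Z8.022
G0 X0.000 Y0.000
G1 X25.944 Y0.000
G1 X25.944 Y7.730
G1 X3.110 Y7.730
G1 X3.110 Y19.696
G1 X0.000 Y19.696
G1 X0.000 Y0.000
; layer 4
G0 Z10.697
G0 X0.000 Y0.000
G1 X25.944 Y0.000
G1 X25.944 Y7.730
G1 X3.110 Y7.730
G1 X3.110 Y19.696
G1 X0.000 Y19.696
G1 X0.000 Y0.000
; layer 5
G0 Z13.371
G0 X0.000 Y0.000
G1 X25.944 Y0.000
G1 X25.944 Y7.730
G1 X3.110 Y7.730
G1 X3.110 Y19.696
G1 X0.000 Y19.696
G1 X0.000 Y0.000
; layer 6
G0 Z16.045
G0 X0.000 Y0.000
G1 X25.944 Y0.000
G1 X25.944 Y7.730
G1 X3.110 Y7.730
G1 X3.110 Y19.696
G1 X0.000 Y19.696
G1 X0.000 Y0.000
; layer 7
G0 Z18.719
G0 X0.000 Y0.000
G1 X25.944 Y0.000
G1 X25.944 Y7.730
G1 X3.110 Y7.730
G1 X3.110 Y19.696
G1 X0.000 Y19.696
G1 X0.000 Y0.000
M2 ; end

The solid is an L-shaped prism: outer 25.9 × 19.7 mm, arm thicknesses ≈ 7.73 mm (horizontal) and 3.11 mm (vertical), extruded 18.7 mm in z. Slicing at Δz = 2.674 mm — 7 equal slices spanning the solid's height, so layer i sits at z = i·h/7 — gives 7 non-empty perimeters. Each is a 6-segment closed polygon; G0 lifts to the layer z and rapids to the start vertex, then G1 traces the edges.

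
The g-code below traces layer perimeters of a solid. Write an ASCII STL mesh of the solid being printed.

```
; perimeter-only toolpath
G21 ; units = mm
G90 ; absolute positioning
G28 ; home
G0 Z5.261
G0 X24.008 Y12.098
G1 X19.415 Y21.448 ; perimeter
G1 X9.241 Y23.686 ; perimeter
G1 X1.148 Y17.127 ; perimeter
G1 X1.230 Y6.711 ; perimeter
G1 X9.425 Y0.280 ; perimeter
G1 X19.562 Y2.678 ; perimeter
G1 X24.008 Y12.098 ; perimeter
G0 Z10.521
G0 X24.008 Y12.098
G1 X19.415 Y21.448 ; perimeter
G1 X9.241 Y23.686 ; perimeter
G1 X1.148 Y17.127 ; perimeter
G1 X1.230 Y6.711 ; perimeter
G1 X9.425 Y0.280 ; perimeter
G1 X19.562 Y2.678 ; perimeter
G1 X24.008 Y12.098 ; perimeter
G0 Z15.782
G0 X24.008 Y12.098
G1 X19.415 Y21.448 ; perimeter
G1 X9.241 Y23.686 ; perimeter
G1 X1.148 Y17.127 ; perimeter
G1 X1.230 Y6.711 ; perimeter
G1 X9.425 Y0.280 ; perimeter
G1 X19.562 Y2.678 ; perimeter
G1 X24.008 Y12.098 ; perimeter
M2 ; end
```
solid part
  facet normal 0.0000 0.0000 -1.0000
    outer loop
      vertex 9.241 23.686 0.000
      vertex 19.415 21.448 0.000
      vertex 24.008 12.098 0.000
    endloop
  endfacet
  facet normal 0.0000 0.0000 -1.0000
    outer loop
      vertex 1.148 17.127 0.000
      vertex 9.241 23.686 0.000
      vertex 24.008 12.098 0.000
    endloop
  endfacet
  facet normal 0.0000 0.0000 -1.0000
    outer loop
      vertex 1.230 6.711 0.000
      vertex 1.148 17.127 0.000
      vertex 24.008 12.098 0.000
    endloop
  endfacet
  facet normal 0.0000 0.0000 -1.0000
    outer loop
      vertex 9.425 0.280 0.000
      vertex 1.230 6.711 0.000
      vertex 24.008 12.098 0.000
    endloop
  endfacet
  facet normal 0.0000 0.0000 -1.0000
    outer loop
      vertex 19.562 2.678 0.000
      vertex 9.425 0.280 0.000
      vertex 24.008 12.098 0.000
    endloop
  endfacet
  facet normal 0.0000 0.0000 1.0000
    outer loop
      vertex 24.008 12.098 15.782
      vertex 19.415 21.448 15.782
      vertex 9.241 23.686 15.782
    endloop
  endfacet
  facet normal 0.0000 0.0000 1.0000
    outer loop
      vertex 24.008 12.098 15.782
      vertex 9.241 23.686 15.782
      vertex 1.148 17.127 15.782
    endloop
  endfacet
  facet normal 0.0000 0.0000 1.0000
    outer loop
      vertex 24.008 12.098 15.782
      vertex 1.148 17.127 15.782
      vertex 1.230 6.711 15.782
    endloop
  endfacet
  facet normal 0.0000 0.0000 1.0000
    outer loop
      vertex 24.008 12.098 15.782
      vertex 1.230 6.711 15.782
      vertex 9.425 0.280 15.782
    endloop
  endfacet
  facet normal 0.0000 0.0000 1.0000
    outer loop
      vertex 24.008 12.098 15.782
      vertex 9.425 0.280 15.782
      vertex 19.562 2.678 15.782
    endloop
  endfacet
  facet normal 0.8976 0.4409 0.0000
    outer loop
      vertex 24.008 12.098 0.000
      vertex 19.415 21.448 0.000
      vertex 19.415 21.448 15.782
    endloop
  endfacet
  facet normal 0.8976 0.4409 0.0000
    outer loop
      vertex 24.008 12.098 0.000
      vertex 19.415 21.448 15.782
      vertex 24.008 12.098 15.782
    endloop
  endfacet
  facet normal 0.2148 0.9767 0.0000
    outer loop
      vertex 19.415 21.448 0.000
      vertex 9.241 23.686 0.000
      vertex 9.241 23.686 15.782
    endloop
  endfacet
  facet normal 0.2148 0.9767 0.0000
    outer loop
      vertex 19.415 21.448 0.000
      vertex 9.241 23.686 15.782
      vertex 19.415 21.448 15.782
    endloop
  endfacet
  facet normal -0.6296 0.7769 0.0000
    outer loop
      vertex 9.241 23.686 0.000
      vertex 1.148 17.127 0.000
      vertex 1.148 17.127 15.782
    endloop
  endfacet
  facet normal -0.6296 0.7769 0.0000
    outer loop
      vertex 9.241 23.686 0.000
      vertex 1.148 17.127 15.782
      vertex 9.241 23.686 15.782
    endloop
  endfacet
  facet normal -1.0000 -0.0079 0.0000
    outer loop
      vertex 1.148 17.127 0.000
      vertex 1.230 6.711 0.000
      vertex 1.230 6.711 15.782
    endloop
  endfacet
  facet normal -1.0000 -0.0079 0.0000
    outer loop
      vertex 1.148 17.127 0.000
      vertex 1.230 6.711 15.782
      vertex 1.148 17.127 15.782
    endloop
  endfacet
  facet normal -0.6174 -0.7867 0.0000
    outer loop
      vertex 1.230 6.711 0.000
      vertex 9.425 0.280 0.000
      vertex 9.425 0.280 15.782
    endloop
  endfacet
  facet normal -0.6174 -0.7867 0.0000
    outer loop
      vertex 1.230 6.711 0.000
      vertex 9.425 0.280 15.782
      vertex 1.230 6.711 15.782
    endloop
  endfacet
  facet normal 0.2302 -0.9731 0.0000
    outer loop
      vertex 9.425 0.280 0.000
      vertex 19.562 2.678 0.000
      vertex 19.562 2.678 15.782
    endloop
  endfacet
  facet normal 0.2302 -0.9731 0.0000
    outer loop
      vertex 9.425 0.280 0.000
      vertex 19.562 2.678 15.782
      vertex 9.425 0.280 15.782
    endloop
  endfacet
  facet normal 0.9043 -0.4268 0.0000
    outer loop
      vertex 19.562 2.678 0.000
      vertex 24.008 12.098 0.000
      vertex 24.008 12.098 15.782
    endloop
  endfacet
  facet normal 0.9043 -0.4268 0.0000
    outer loop
      vertex 19.562 2.678 0.000
      vertex 24.008 12.098 15.782
      vertex 19.562 2.678 15.782
    endloop
  endfacet
endsolid part

The G0 Z moves step by Δz≈5.261 mm. Every layer's G1 loop is the same polygon, so the solid is a straight extrusion of it from z=0 to z≈15.8. Closing with flat bottom and top caps and triangulating gives 24 facets — a regular 7-sided prism (a cylinder approximated with 7 flat sides), circumscribed radius ≈ 12 mm, height ≈ 15.8 mm.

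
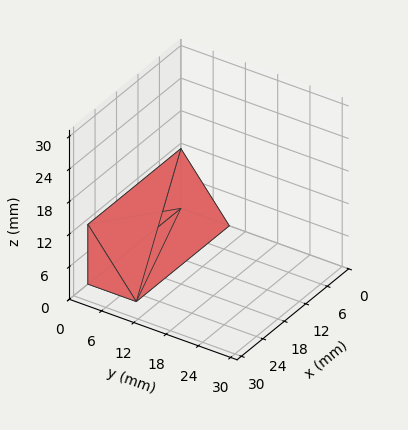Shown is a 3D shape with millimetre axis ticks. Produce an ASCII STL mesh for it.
Reading the render: the shape is a wedge (ramp): 26 × 9 mm base, rising to 11 mm along the y=0 edge and sloping linearly to z=0 at y=9 (dimensions read to the nearest mm from the axis ticks). For the STL, each face is triangulated and given an outward normal.

solid part
  facet normal 0.0000 0.0000 -1.0000
    outer loop
      vertex 26.0 9.0 0.0
      vertex 26.0 0.0 0.0
      vertex 0.0 0.0 0.0
    endloop
  endfacet
  facet normal 0.0000 0.0000 -1.0000
    outer loop
      vertex 0.0 9.0 0.0
      vertex 26.0 9.0 0.0
      vertex 0.0 0.0 0.0
    endloop
  endfacet
  facet normal 0.0000 -1.0000 0.0000
    outer loop
      vertex 0.0 0.0 0.0
      vertex 26.0 0.0 0.0
      vertex 26.0 0.0 11.0
    endloop
  endfacet
  facet normal 0.0000 -1.0000 0.0000
    outer loop
      vertex 0.0 0.0 0.0
      vertex 26.0 0.0 11.0
      vertex 0.0 0.0 11.0
    endloop
  endfacet
  facet normal 0.0000 0.7740 0.6332
    outer loop
      vertex 0.0 0.0 11.0
      vertex 26.0 0.0 11.0
      vertex 26.0 9.0 0.0
    endloop
  endfacet
  facet normal 0.0000 0.7740 0.6332
    outer loop
      vertex 0.0 0.0 11.0
      vertex 26.0 9.0 0.0
      vertex 0.0 9.0 0.0
    endloop
  endfacet
  facet normal -1.0000 0.0000 0.0000
    outer loop
      vertex 0.0 0.0 11.0
      vertex 0.0 9.0 0.0
      vertex 0.0 0.0 0.0
    endloop
  endfacet
  facet normal 1.0000 0.0000 0.0000
    outer loop
      vertex 26.0 0.0 0.0
      vertex 26.0 9.0 0.0
      vertex 26.0 0.0 11.0
    endloop
  endfacet
endsolid part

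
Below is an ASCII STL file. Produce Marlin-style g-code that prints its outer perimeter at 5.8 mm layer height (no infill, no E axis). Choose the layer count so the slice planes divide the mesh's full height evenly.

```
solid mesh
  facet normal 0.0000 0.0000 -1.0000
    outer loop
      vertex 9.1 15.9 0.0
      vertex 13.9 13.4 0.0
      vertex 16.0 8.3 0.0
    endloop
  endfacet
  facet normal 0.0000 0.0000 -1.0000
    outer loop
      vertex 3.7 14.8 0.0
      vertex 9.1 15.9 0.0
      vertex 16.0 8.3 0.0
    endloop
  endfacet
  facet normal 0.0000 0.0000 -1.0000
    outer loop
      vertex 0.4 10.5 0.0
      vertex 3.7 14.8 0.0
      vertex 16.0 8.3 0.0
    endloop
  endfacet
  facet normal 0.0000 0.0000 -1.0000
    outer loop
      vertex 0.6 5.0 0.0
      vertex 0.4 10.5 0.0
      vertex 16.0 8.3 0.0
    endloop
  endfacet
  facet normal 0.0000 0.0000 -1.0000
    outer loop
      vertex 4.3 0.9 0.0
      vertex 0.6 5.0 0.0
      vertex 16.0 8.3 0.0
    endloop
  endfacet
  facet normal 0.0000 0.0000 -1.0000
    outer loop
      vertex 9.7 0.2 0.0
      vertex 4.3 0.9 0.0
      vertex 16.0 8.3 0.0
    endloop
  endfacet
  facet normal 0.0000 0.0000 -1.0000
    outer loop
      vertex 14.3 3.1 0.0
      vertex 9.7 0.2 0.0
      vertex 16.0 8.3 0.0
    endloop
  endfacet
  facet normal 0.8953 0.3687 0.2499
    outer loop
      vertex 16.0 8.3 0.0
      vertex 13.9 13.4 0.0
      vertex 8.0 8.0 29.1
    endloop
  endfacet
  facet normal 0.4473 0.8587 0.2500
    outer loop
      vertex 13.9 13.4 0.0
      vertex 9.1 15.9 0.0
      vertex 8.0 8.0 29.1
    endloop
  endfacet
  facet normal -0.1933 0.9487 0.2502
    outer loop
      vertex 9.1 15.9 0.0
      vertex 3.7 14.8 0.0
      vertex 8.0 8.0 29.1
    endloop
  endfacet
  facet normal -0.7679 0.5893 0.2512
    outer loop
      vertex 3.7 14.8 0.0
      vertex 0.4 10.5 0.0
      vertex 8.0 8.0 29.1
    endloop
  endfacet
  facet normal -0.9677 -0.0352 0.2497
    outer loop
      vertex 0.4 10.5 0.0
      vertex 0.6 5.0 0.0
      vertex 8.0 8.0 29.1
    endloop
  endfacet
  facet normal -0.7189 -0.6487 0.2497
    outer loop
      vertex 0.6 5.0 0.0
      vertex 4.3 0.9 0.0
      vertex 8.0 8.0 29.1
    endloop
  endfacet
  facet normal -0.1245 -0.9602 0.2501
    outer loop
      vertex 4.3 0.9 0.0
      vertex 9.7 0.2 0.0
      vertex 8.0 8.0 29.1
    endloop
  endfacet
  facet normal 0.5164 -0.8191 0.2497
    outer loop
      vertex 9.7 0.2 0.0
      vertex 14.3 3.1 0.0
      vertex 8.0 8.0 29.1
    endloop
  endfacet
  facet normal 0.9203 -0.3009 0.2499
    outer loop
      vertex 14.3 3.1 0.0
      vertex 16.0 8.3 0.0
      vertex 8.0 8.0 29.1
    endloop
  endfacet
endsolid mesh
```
; perimeter-only toolpath
G21 ; units = mm
G90 ; absolute positioning
G28 ; home
; layer 1
G0 Z5.8
G0 X14.4 Y8.2
G1 X12.7 Y12.3
G1 X8.9 Y14.3
G1 X4.6 Y13.4
G1 X1.9 Y10.0
G1 X2.1 Y5.6
G1 X5.0 Y2.3
G1 X9.4 Y1.8
G1 X13.0 Y4.1
G1 X14.4 Y8.2
; layer 2
G0 Z11.6
G0 X12.8 Y8.2
G1 X11.5 Y11.2
G1 X8.7 Y12.7
G1 X5.4 Y12.1
G1 X3.4 Y9.5
G1 X3.6 Y6.2
G1 X5.8 Y3.7
G1 X9.0 Y3.3
G1 X11.8 Y5.1
G1 X12.8 Y8.2
; layer 3
G0 Z17.5
G0 X11.2 Y8.1
G1 X10.4 Y10.2
G1 X8.4 Y11.2
G1 X6.3 Y10.7
G1 X5.0 Y9.0
G1 X5.0 Y6.8
G1 X6.5 Y5.2
G1 X8.7 Y4.9
G1 X10.5 Y6.0
G1 X11.2 Y8.1
; layer 4
G0 Z23.3
G0 X9.6 Y8.1
G1 X9.2 Y9.1
G1 X8.2 Y9.6
G1 X7.1 Y9.4
G1 X6.5 Y8.5
G1 X6.5 Y7.4
G1 X7.3 Y6.6
G1 X8.3 Y6.4
G1 X9.3 Y7.0
G1 X9.6 Y8.1
M2 ; end

The solid is a regular 9-sided pyramid, base circumscribed radius ≈ 8 mm, apex at z ≈ 29.1 mm. Slicing at Δz = 5.8 mm — 5 equal slices spanning the solid's height, so layer i sits at z = i·h/5 — gives 4 non-empty perimeters. Each is a 9-segment closed polygon; G0 lifts to the layer z and rapids to the start vertex, then G1 traces the edges. The cross-section shrinks linearly with z (the slice at the apex is degenerate and omitted).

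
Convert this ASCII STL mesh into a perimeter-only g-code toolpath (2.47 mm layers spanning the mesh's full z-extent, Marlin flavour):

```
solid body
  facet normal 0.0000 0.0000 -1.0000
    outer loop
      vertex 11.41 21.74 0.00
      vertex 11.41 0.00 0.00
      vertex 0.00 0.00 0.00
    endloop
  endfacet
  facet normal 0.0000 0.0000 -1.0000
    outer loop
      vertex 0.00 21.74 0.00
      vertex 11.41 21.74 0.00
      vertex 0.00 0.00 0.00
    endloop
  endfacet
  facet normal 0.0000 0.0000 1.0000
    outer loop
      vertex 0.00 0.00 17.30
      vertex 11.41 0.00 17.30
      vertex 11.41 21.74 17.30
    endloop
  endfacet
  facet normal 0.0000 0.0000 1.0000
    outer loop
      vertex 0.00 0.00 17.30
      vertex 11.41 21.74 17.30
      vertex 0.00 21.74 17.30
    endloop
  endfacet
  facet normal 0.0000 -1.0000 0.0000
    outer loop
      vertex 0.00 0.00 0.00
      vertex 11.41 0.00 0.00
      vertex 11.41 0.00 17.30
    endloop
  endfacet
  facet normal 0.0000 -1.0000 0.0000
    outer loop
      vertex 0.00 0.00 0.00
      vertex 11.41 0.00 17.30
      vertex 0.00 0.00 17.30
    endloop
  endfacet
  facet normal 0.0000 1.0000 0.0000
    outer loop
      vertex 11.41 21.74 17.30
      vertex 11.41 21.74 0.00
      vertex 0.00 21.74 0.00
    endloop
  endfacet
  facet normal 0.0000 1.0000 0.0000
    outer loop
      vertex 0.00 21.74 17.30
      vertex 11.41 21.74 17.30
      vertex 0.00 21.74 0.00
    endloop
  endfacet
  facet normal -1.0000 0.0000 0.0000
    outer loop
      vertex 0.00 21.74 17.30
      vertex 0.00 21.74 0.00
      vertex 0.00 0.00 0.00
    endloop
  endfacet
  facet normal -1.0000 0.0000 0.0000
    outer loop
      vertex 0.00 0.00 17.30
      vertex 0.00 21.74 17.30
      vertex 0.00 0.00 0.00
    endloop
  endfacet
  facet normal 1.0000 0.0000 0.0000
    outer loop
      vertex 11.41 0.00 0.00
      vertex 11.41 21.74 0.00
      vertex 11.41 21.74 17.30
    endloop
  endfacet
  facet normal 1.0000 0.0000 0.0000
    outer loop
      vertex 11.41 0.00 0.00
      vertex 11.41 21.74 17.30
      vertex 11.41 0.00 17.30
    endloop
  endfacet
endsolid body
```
; perimeter-only toolpath
G21 ; units = mm
G90 ; absolute positioning
G28 ; home
; layer 1
G0 Z2.47
G0 X0.00 Y0.00
G1 X11.41 Y0.00
G1 X11.41 Y21.74
G1 X0.00 Y21.74
G1 X0.00 Y0.00
; layer 2
G0 Z4.94
G0 X0.00 Y0.00
G1 X11.41 Y0.00
G1 X11.41 Y21.74
G1 X0.00 Y21.74
G1 X0.00 Y0.00
; layer 3
G0 Z7.41
G0 X0.00 Y0.00
G1 X11.41 Y0.00
G1 X11.41 Y21.74
G1 X0.00 Y21.74
G1 X0.00 Y0.00
; layer 4
G0 Z9.89
G0 X0.00 Y0.00
G1 X11.41 Y0.00
G1 X11.41 Y21.74
G1 X0.00 Y21.74
G1 X0.00 Y0.00
; layer 5
G0 Z12.36
G0 X0.00 Y0.00
G1 X11.41 Y0.00
G1 X11.41 Y21.74
G1 X0.00 Y21.74
G1 X0.00 Y0.00
; layer 6
G0 Z14.83
G0 X0.00 Y0.00
G1 X11.41 Y0.00
G1 X11.41 Y21.74
G1 X0.00 Y21.74
G1 X0.00 Y0.00
; layer 7
G0 Z17.30
G0 X0.00 Y0.00
G1 X11.41 Y0.00
G1 X11.41 Y21.74
G1 X0.00 Y21.74
G1 X0.00 Y0.00
M2 ; end

The solid is a rectangular box, roughly 11.4 × 21.7 mm footprint and 17.3 mm tall. Slicing at Δz = 2.47 mm — 7 equal slices spanning the solid's height, so layer i sits at z = i·h/7 — gives 7 non-empty perimeters. Each is a 4-segment closed polygon; G0 lifts to the layer z and rapids to the start vertex, then G1 traces the edges.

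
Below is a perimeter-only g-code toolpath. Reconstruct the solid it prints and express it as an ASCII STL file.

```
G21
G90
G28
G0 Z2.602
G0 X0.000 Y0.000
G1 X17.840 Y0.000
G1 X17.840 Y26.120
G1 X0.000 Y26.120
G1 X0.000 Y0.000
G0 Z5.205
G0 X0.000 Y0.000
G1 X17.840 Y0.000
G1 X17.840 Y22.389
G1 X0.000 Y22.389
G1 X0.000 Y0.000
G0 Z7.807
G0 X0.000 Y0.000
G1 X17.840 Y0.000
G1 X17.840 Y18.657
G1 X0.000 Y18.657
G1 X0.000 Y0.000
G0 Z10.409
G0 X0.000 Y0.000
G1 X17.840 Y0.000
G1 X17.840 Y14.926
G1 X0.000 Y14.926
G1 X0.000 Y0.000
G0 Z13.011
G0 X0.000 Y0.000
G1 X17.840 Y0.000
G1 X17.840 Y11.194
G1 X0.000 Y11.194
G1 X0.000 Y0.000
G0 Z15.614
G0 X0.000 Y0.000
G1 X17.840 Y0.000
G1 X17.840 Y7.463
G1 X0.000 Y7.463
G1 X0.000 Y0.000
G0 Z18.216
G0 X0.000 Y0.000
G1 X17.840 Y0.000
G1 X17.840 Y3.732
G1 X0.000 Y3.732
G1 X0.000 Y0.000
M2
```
solid part
  facet normal 0.0000 0.0000 -1.0000
    outer loop
      vertex 17.840 29.852 0.000
      vertex 17.840 0.000 0.000
      vertex 0.000 0.000 0.000
    endloop
  endfacet
  facet normal 0.0000 0.0000 -1.0000
    outer loop
      vertex 0.000 29.852 0.000
      vertex 17.840 29.852 0.000
      vertex 0.000 0.000 0.000
    endloop
  endfacet
  facet normal 0.0000 -1.0000 0.0000
    outer loop
      vertex 0.000 0.000 0.000
      vertex 17.840 0.000 0.000
      vertex 17.840 0.000 20.818
    endloop
  endfacet
  facet normal 0.0000 -1.0000 0.0000
    outer loop
      vertex 0.000 0.000 0.000
      vertex 17.840 0.000 20.818
      vertex 0.000 0.000 20.818
    endloop
  endfacet
  facet normal 0.0000 0.5720 0.8202
    outer loop
      vertex 0.000 0.000 20.818
      vertex 17.840 0.000 20.818
      vertex 17.840 29.852 0.000
    endloop
  endfacet
  facet normal 0.0000 0.5720 0.8202
    outer loop
      vertex 0.000 0.000 20.818
      vertex 17.840 29.852 0.000
      vertex 0.000 29.852 0.000
    endloop
  endfacet
  facet normal -1.0000 0.0000 0.0000
    outer loop
      vertex 0.000 0.000 20.818
      vertex 0.000 29.852 0.000
      vertex 0.000 0.000 0.000
    endloop
  endfacet
  facet normal 1.0000 0.0000 0.0000
    outer loop
      vertex 17.840 0.000 0.000
      vertex 17.840 29.852 0.000
      vertex 17.840 0.000 20.818
    endloop
  endfacet
endsolid part

The G0 Z moves step by Δz≈2.602 mm. The G1 loops shrink linearly with z, so the solid tapers from its base footprint up to z≈20.8. Closing with a flat bottom cap and the tapered top and triangulating gives 8 facets — a wedge (ramp): 17.8 × 29.9 mm base, rising to 20.8 mm along the y=0 edge and sloping linearly to z=0 at y=29.9.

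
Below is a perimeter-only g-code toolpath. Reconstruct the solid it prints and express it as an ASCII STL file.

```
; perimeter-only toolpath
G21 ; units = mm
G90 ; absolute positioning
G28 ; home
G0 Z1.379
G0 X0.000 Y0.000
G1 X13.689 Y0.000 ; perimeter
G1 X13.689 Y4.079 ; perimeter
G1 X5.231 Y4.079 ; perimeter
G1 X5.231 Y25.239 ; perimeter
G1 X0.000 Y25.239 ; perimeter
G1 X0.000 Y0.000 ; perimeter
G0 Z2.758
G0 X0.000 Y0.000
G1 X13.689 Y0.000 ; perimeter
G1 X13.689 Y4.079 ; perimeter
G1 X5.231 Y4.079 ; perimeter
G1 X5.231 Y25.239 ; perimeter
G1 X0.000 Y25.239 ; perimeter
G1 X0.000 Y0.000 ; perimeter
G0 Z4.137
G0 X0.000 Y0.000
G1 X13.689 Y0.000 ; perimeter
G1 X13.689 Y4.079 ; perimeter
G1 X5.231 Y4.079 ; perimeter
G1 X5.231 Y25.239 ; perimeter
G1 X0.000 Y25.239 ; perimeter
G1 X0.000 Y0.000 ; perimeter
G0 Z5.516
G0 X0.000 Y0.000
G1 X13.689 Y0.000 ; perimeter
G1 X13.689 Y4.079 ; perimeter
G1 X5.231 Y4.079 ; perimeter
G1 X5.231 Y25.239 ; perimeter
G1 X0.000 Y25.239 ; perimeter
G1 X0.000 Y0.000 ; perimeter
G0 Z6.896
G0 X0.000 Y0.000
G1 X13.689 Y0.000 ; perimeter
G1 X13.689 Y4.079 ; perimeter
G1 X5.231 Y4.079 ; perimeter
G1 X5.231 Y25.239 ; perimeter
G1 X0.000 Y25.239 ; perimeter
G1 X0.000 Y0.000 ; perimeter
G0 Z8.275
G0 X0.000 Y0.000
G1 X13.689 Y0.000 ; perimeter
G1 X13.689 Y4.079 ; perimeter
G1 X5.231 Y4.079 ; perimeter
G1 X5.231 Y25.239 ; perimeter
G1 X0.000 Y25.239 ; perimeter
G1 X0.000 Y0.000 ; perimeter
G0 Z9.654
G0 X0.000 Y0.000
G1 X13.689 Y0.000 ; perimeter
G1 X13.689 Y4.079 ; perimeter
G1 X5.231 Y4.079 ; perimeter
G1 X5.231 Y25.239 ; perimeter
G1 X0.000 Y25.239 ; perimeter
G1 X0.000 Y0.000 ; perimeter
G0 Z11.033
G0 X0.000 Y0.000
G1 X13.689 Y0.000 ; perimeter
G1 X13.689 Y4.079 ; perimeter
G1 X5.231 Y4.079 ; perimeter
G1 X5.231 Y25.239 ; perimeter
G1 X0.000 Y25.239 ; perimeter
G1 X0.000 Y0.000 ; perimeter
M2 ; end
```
solid part
  facet normal 0.0000 0.0000 -1.0000
    outer loop
      vertex 13.689 4.079 0.000
      vertex 13.689 0.000 0.000
      vertex 0.000 0.000 0.000
    endloop
  endfacet
  facet normal 0.0000 0.0000 -1.0000
    outer loop
      vertex 5.231 4.079 0.000
      vertex 13.689 4.079 0.000
      vertex 0.000 0.000 0.000
    endloop
  endfacet
  facet normal 0.0000 0.0000 -1.0000
    outer loop
      vertex 5.231 25.239 0.000
      vertex 5.231 4.079 0.000
      vertex 0.000 0.000 0.000
    endloop
  endfacet
  facet normal 0.0000 0.0000 -1.0000
    outer loop
      vertex 0.000 25.239 0.000
      vertex 5.231 25.239 0.000
      vertex 0.000 0.000 0.000
    endloop
  endfacet
  facet normal 0.0000 0.0000 1.0000
    outer loop
      vertex 0.000 0.000 11.033
      vertex 13.689 0.000 11.033
      vertex 13.689 4.079 11.033
    endloop
  endfacet
  facet normal 0.0000 0.0000 1.0000
    outer loop
      vertex 0.000 0.000 11.033
      vertex 13.689 4.079 11.033
      vertex 5.231 4.079 11.033
    endloop
  endfacet
  facet normal 0.0000 0.0000 1.0000
    outer loop
      vertex 0.000 0.000 11.033
      vertex 5.231 4.079 11.033
      vertex 5.231 25.239 11.033
    endloop
  endfacet
  facet normal 0.0000 0.0000 1.0000
    outer loop
      vertex 0.000 0.000 11.033
      vertex 5.231 25.239 11.033
      vertex 0.000 25.239 11.033
    endloop
  endfacet
  facet normal 0.0000 -1.0000 0.0000
    outer loop
      vertex 0.000 0.000 0.000
      vertex 13.689 0.000 0.000
      vertex 13.689 0.000 11.033
    endloop
  endfacet
  facet normal 0.0000 -1.0000 0.0000
    outer loop
      vertex 0.000 0.000 0.000
      vertex 13.689 0.000 11.033
      vertex 0.000 0.000 11.033
    endloop
  endfacet
  facet normal 1.0000 0.0000 0.0000
    outer loop
      vertex 13.689 0.000 0.000
      vertex 13.689 4.079 0.000
      vertex 13.689 4.079 11.033
    endloop
  endfacet
  facet normal 1.0000 0.0000 0.0000
    outer loop
      vertex 13.689 0.000 0.000
      vertex 13.689 4.079 11.033
      vertex 13.689 0.000 11.033
    endloop
  endfacet
  facet normal 0.0000 1.0000 0.0000
    outer loop
      vertex 13.689 4.079 0.000
      vertex 5.231 4.079 0.000
      vertex 5.231 4.079 11.033
    endloop
  endfacet
  facet normal 0.0000 1.0000 0.0000
    outer loop
      vertex 13.689 4.079 0.000
      vertex 5.231 4.079 11.033
      vertex 13.689 4.079 11.033
    endloop
  endfacet
  facet normal 1.0000 0.0000 0.0000
    outer loop
      vertex 5.231 4.079 0.000
      vertex 5.231 25.239 0.000
      vertex 5.231 25.239 11.033
    endloop
  endfacet
  facet normal 1.0000 0.0000 0.0000
    outer loop
      vertex 5.231 4.079 0.000
      vertex 5.231 25.239 11.033
      vertex 5.231 4.079 11.033
    endloop
  endfacet
  facet normal 0.0000 1.0000 0.0000
    outer loop
      vertex 5.231 25.239 0.000
      vertex 0.000 25.239 0.000
      vertex 0.000 25.239 11.033
    endloop
  endfacet
  facet normal 0.0000 1.0000 0.0000
    outer loop
      vertex 5.231 25.239 0.000
      vertex 0.000 25.239 11.033
      vertex 5.231 25.239 11.033
    endloop
  endfacet
  facet normal -1.0000 0.0000 0.0000
    outer loop
      vertex 0.000 25.239 0.000
      vertex 0.000 0.000 0.000
      vertex 0.000 0.000 11.033
    endloop
  endfacet
  facet normal -1.0000 0.0000 0.0000
    outer loop
      vertex 0.000 25.239 0.000
      vertex 0.000 0.000 11.033
      vertex 0.000 25.239 11.033
    endloop
  endfacet
endsolid part

The G0 Z moves step by Δz≈1.379 mm. Every layer's G1 loop is the same polygon, so the solid is a straight extrusion of it from z=0 to z≈11. Closing with flat bottom and top caps and triangulating gives 20 facets — an L-shaped prism: outer 13.7 × 25.2 mm, arm thicknesses ≈ 4.08 mm (horizontal) and 5.23 mm (vertical), extruded 11 mm in z.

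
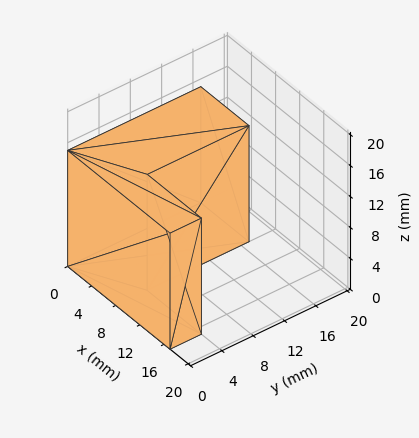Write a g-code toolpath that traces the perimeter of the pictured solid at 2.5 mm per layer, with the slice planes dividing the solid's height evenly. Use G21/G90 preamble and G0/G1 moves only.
Reading the render: the shape is an L-shaped prism: outer 17 × 17 mm, arm thicknesses ≈ 4 mm (horizontal) and 8 mm (vertical), extruded 15 mm in z (dimensions read to the nearest mm from the axis ticks). For the g-code, the solid's height is divided into equal slices at the stated Δz and each level perimeter traced with G1 moves after a G0 lift.

; perimeter-only toolpath
G21 ; units = mm
G90 ; absolute positioning
G28 ; home
; layer 1
G0 Z2.5
G0 X0.0 Y0.0
G1 X17.0 Y0.0
G1 X17.0 Y4.0
G1 X8.0 Y4.0
G1 X8.0 Y17.0
G1 X0.0 Y17.0
G1 X0.0 Y0.0
; layer 2
G0 Z5.0
G0 X0.0 Y0.0
G1 X17.0 Y0.0
G1 X17.0 Y4.0
G1 X8.0 Y4.0
G1 X8.0 Y17.0
G1 X0.0 Y17.0
G1 X0.0 Y0.0
; layer 3
G0 Z7.5
G0 X0.0 Y0.0
G1 X17.0 Y0.0
G1 X17.0 Y4.0
G1 X8.0 Y4.0
G1 X8.0 Y17.0
G1 X0.0 Y17.0
G1 X0.0 Y0.0
; layer 4
G0 Z10.0
G0 X0.0 Y0.0
G1 X17.0 Y0.0
G1 X17.0 Y4.0
G1 X8.0 Y4.0
G1 X8.0 Y17.0
G1 X0.0 Y17.0
G1 X0.0 Y0.0
; layer 5
G0 Z12.5
G0 X0.0 Y0.0
G1 X17.0 Y0.0
G1 X17.0 Y4.0
G1 X8.0 Y4.0
G1 X8.0 Y17.0
G1 X0.0 Y17.0
G1 X0.0 Y0.0
; layer 6
G0 Z15.0
G0 X0.0 Y0.0
G1 X17.0 Y0.0
G1 X17.0 Y4.0
G1 X8.0 Y4.0
G1 X8.0 Y17.0
G1 X0.0 Y17.0
G1 X0.0 Y0.0
M2 ; end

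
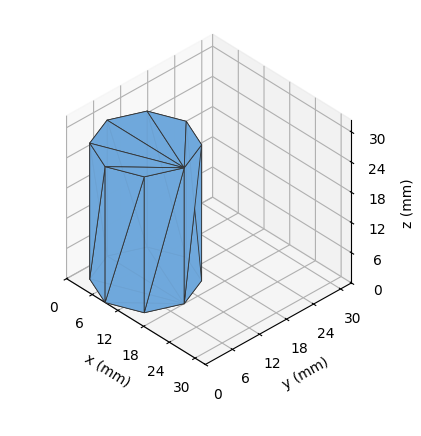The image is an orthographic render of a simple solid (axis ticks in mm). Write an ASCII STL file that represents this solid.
Reading the render: the shape is a regular 8-sided prism (a cylinder approximated with 8 flat sides), circumscribed radius ≈ 9 mm, height ≈ 27 mm (dimensions read to the nearest mm from the axis ticks). For the STL, each face is triangulated and given an outward normal.

solid part
  facet normal 0.0000 0.0000 -1.0000
    outer loop
      vertex 9.000 18.000 0.000
      vertex 15.364 15.364 0.000
      vertex 18.000 9.000 0.000
    endloop
  endfacet
  facet normal 0.0000 0.0000 -1.0000
    outer loop
      vertex 2.636 15.364 0.000
      vertex 9.000 18.000 0.000
      vertex 18.000 9.000 0.000
    endloop
  endfacet
  facet normal 0.0000 0.0000 -1.0000
    outer loop
      vertex 0.000 9.000 0.000
      vertex 2.636 15.364 0.000
      vertex 18.000 9.000 0.000
    endloop
  endfacet
  facet normal 0.0000 0.0000 -1.0000
    outer loop
      vertex 2.636 2.636 0.000
      vertex 0.000 9.000 0.000
      vertex 18.000 9.000 0.000
    endloop
  endfacet
  facet normal 0.0000 0.0000 -1.0000
    outer loop
      vertex 9.000 0.000 0.000
      vertex 2.636 2.636 0.000
      vertex 18.000 9.000 0.000
    endloop
  endfacet
  facet normal 0.0000 0.0000 -1.0000
    outer loop
      vertex 15.364 2.636 0.000
      vertex 9.000 0.000 0.000
      vertex 18.000 9.000 0.000
    endloop
  endfacet
  facet normal 0.0000 0.0000 1.0000
    outer loop
      vertex 18.000 9.000 27.000
      vertex 15.364 15.364 27.000
      vertex 9.000 18.000 27.000
    endloop
  endfacet
  facet normal 0.0000 0.0000 1.0000
    outer loop
      vertex 18.000 9.000 27.000
      vertex 9.000 18.000 27.000
      vertex 2.636 15.364 27.000
    endloop
  endfacet
  facet normal 0.0000 0.0000 1.0000
    outer loop
      vertex 18.000 9.000 27.000
      vertex 2.636 15.364 27.000
      vertex 0.000 9.000 27.000
    endloop
  endfacet
  facet normal 0.0000 0.0000 1.0000
    outer loop
      vertex 18.000 9.000 27.000
      vertex 0.000 9.000 27.000
      vertex 2.636 2.636 27.000
    endloop
  endfacet
  facet normal 0.0000 0.0000 1.0000
    outer loop
      vertex 18.000 9.000 27.000
      vertex 2.636 2.636 27.000
      vertex 9.000 0.000 27.000
    endloop
  endfacet
  facet normal 0.0000 0.0000 1.0000
    outer loop
      vertex 18.000 9.000 27.000
      vertex 9.000 0.000 27.000
      vertex 15.364 2.636 27.000
    endloop
  endfacet
  facet normal 0.9239 0.3827 0.0000
    outer loop
      vertex 18.000 9.000 0.000
      vertex 15.364 15.364 0.000
      vertex 15.364 15.364 27.000
    endloop
  endfacet
  facet normal 0.9239 0.3827 0.0000
    outer loop
      vertex 18.000 9.000 0.000
      vertex 15.364 15.364 27.000
      vertex 18.000 9.000 27.000
    endloop
  endfacet
  facet normal 0.3827 0.9239 0.0000
    outer loop
      vertex 15.364 15.364 0.000
      vertex 9.000 18.000 0.000
      vertex 9.000 18.000 27.000
    endloop
  endfacet
  facet normal 0.3827 0.9239 0.0000
    outer loop
      vertex 15.364 15.364 0.000
      vertex 9.000 18.000 27.000
      vertex 15.364 15.364 27.000
    endloop
  endfacet
  facet normal -0.3827 0.9239 0.0000
    outer loop
      vertex 9.000 18.000 0.000
      vertex 2.636 15.364 0.000
      vertex 2.636 15.364 27.000
    endloop
  endfacet
  facet normal -0.3827 0.9239 0.0000
    outer loop
      vertex 9.000 18.000 0.000
      vertex 2.636 15.364 27.000
      vertex 9.000 18.000 27.000
    endloop
  endfacet
  facet normal -0.9239 0.3827 0.0000
    outer loop
      vertex 2.636 15.364 0.000
      vertex 0.000 9.000 0.000
      vertex 0.000 9.000 27.000
    endloop
  endfacet
  facet normal -0.9239 0.3827 0.0000
    outer loop
      vertex 2.636 15.364 0.000
      vertex 0.000 9.000 27.000
      vertex 2.636 15.364 27.000
    endloop
  endfacet
  facet normal -0.9239 -0.3827 0.0000
    outer loop
      vertex 0.000 9.000 0.000
      vertex 2.636 2.636 0.000
      vertex 2.636 2.636 27.000
    endloop
  endfacet
  facet normal -0.9239 -0.3827 0.0000
    outer loop
      vertex 0.000 9.000 0.000
      vertex 2.636 2.636 27.000
      vertex 0.000 9.000 27.000
    endloop
  endfacet
  facet normal -0.3827 -0.9239 0.0000
    outer loop
      vertex 2.636 2.636 0.000
      vertex 9.000 0.000 0.000
      vertex 9.000 0.000 27.000
    endloop
  endfacet
  facet normal -0.3827 -0.9239 0.0000
    outer loop
      vertex 2.636 2.636 0.000
      vertex 9.000 0.000 27.000
      vertex 2.636 2.636 27.000
    endloop
  endfacet
  facet normal 0.3827 -0.9239 0.0000
    outer loop
      vertex 9.000 0.000 0.000
      vertex 15.364 2.636 0.000
      vertex 15.364 2.636 27.000
    endloop
  endfacet
  facet normal 0.3827 -0.9239 0.0000
    outer loop
      vertex 9.000 0.000 0.000
      vertex 15.364 2.636 27.000
      vertex 9.000 0.000 27.000
    endloop
  endfacet
  facet normal 0.9239 -0.3827 0.0000
    outer loop
      vertex 15.364 2.636 0.000
      vertex 18.000 9.000 0.000
      vertex 18.000 9.000 27.000
    endloop
  endfacet
  facet normal 0.9239 -0.3827 0.0000
    outer loop
      vertex 15.364 2.636 0.000
      vertex 18.000 9.000 27.000
      vertex 15.364 2.636 27.000
    endloop
  endfacet
endsolid part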